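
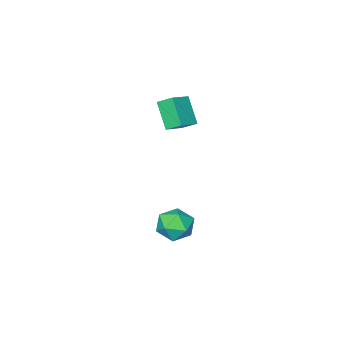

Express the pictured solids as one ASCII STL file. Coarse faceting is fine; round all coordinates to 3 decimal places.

solid 
facet normal -0.911 -0.205 -0.359
outer loop
vertex -3.609 -1.147 3.363
vertex -4.025 -0.331 3.953
vertex -3.307 0.056 1.91
endloop
endfacet
facet normal 0.382 -0.749 -0.541
outer loop
vertex -1.995 0.351 2.427
vertex -3.609 -1.147 3.363
vertex -3.307 0.056 1.91
endloop
endfacet
facet normal -0.911 -0.204 -0.359
outer loop
vertex -3.307 0.056 1.91
vertex -4.025 -0.331 3.953
vertex -3.723 0.873 2.501
endloop
endfacet
facet normal 0.158 0.630 -0.760
outer loop
vertex -3.723 0.873 2.501
vertex -1.995 0.351 2.427
vertex -3.307 0.056 1.91
endloop
endfacet
facet normal -0.158 -0.630 0.760
outer loop
vertex -3.609 -1.147 3.363
vertex -2.713 -0.036 4.47
vertex -4.025 -0.331 3.953
endloop
endfacet
facet normal 0.381 -0.749 -0.542
outer loop
vertex -2.297 -0.853 3.879
vertex -3.609 -1.147 3.363
vertex -1.995 0.351 2.427
endloop
endfacet
facet normal -0.158 -0.630 0.760
outer loop
vertex -2.297 -0.853 3.879
vertex -2.713 -0.036 4.47
vertex -3.609 -1.147 3.363
endloop
endfacet
facet normal -0.382 0.749 0.542
outer loop
vertex -4.025 -0.331 3.953
vertex -2.713 -0.036 4.47
vertex -3.723 0.873 2.501
endloop
endfacet
facet normal 0.158 0.630 -0.760
outer loop
vertex -2.411 1.167 3.017
vertex -1.995 0.351 2.427
vertex -3.723 0.873 2.501
endloop
endfacet
facet normal -0.381 0.750 0.541
outer loop
vertex -3.723 0.873 2.501
vertex -2.713 -0.036 4.47
vertex -2.411 1.167 3.017
endloop
endfacet
facet normal 0.911 0.205 0.359
outer loop
vertex -2.411 1.167 3.017
vertex -2.297 -0.853 3.879
vertex -1.995 0.351 2.427
endloop
endfacet
facet normal 0.911 0.204 0.359
outer loop
vertex -2.713 -0.036 4.47
vertex -2.297 -0.853 3.879
vertex -2.411 1.167 3.017
endloop
endfacet
facet normal -0.524 0.851 -0.032
outer loop
vertex -1.431 3.345 -4.16
vertex -1.773 3.176 -3.056
vertex -0.794 3.771 -3.28
endloop
endfacet
facet normal 0.045 0.886 -0.462
outer loop
vertex -1.431 3.345 -4.16
vertex -0.794 3.771 -3.28
vertex -0.267 3.269 -4.192
endloop
endfacet
facet normal -0.003 0.354 -0.935
outer loop
vertex -1.431 3.345 -4.16
vertex -0.267 3.269 -4.192
vertex -0.92 2.364 -4.533
endloop
endfacet
facet normal -0.602 -0.010 -0.799
outer loop
vertex -1.431 3.345 -4.16
vertex -0.92 2.364 -4.533
vertex -1.851 2.306 -3.831
endloop
endfacet
facet normal -0.924 0.297 -0.241
outer loop
vertex -1.431 3.345 -4.16
vertex -1.851 2.306 -3.831
vertex -1.773 3.176 -3.056
endloop
endfacet
facet normal 0.627 0.776 -0.065
outer loop
vertex -0.267 3.269 -4.192
vertex -0.794 3.771 -3.28
vertex 0.111 3.054 -3.109
endloop
endfacet
facet normal -0.293 0.719 0.630
outer loop
vertex -0.794 3.771 -3.28
vertex -1.773 3.176 -3.056
vertex -0.82 2.996 -2.407
endloop
endfacet
facet normal -0.940 -0.177 0.293
outer loop
vertex -1.773 3.176 -3.056
vertex -1.851 2.306 -3.831
vertex -1.473 2.091 -2.748
endloop
endfacet
facet normal -0.418 -0.673 -0.610
outer loop
vertex -1.851 2.306 -3.831
vertex -0.92 2.364 -4.533
vertex -0.946 1.589 -3.66
endloop
endfacet
facet normal 0.550 -0.084 -0.831
outer loop
vertex -0.92 2.364 -4.533
vertex -0.267 3.269 -4.192
vertex 0.033 2.184 -3.884
endloop
endfacet
facet normal 0.602 0.010 0.799
outer loop
vertex -0.309 2.015 -2.78
vertex 0.111 3.054 -3.109
vertex -0.82 2.996 -2.407
endloop
endfacet
facet normal 0.003 -0.354 0.935
outer loop
vertex -0.309 2.015 -2.78
vertex -0.82 2.996 -2.407
vertex -1.473 2.091 -2.748
endloop
endfacet
facet normal -0.045 -0.886 0.462
outer loop
vertex -0.309 2.015 -2.78
vertex -1.473 2.091 -2.748
vertex -0.946 1.589 -3.66
endloop
endfacet
facet normal 0.524 -0.851 0.032
outer loop
vertex -0.309 2.015 -2.78
vertex -0.946 1.589 -3.66
vertex 0.033 2.184 -3.884
endloop
endfacet
facet normal 0.924 -0.297 0.241
outer loop
vertex -0.309 2.015 -2.78
vertex 0.033 2.184 -3.884
vertex 0.111 3.054 -3.109
endloop
endfacet
facet normal 0.418 0.673 0.610
outer loop
vertex -0.82 2.996 -2.407
vertex 0.111 3.054 -3.109
vertex -0.794 3.771 -3.28
endloop
endfacet
facet normal -0.550 0.084 0.831
outer loop
vertex -1.473 2.091 -2.748
vertex -0.82 2.996 -2.407
vertex -1.773 3.176 -3.056
endloop
endfacet
facet normal -0.627 -0.776 0.065
outer loop
vertex -0.946 1.589 -3.66
vertex -1.473 2.091 -2.748
vertex -1.851 2.306 -3.831
endloop
endfacet
facet normal 0.293 -0.719 -0.630
outer loop
vertex 0.033 2.184 -3.884
vertex -0.946 1.589 -3.66
vertex -0.92 2.364 -4.533
endloop
endfacet
facet normal 0.940 0.177 -0.293
outer loop
vertex 0.111 3.054 -3.109
vertex 0.033 2.184 -3.884
vertex -0.267 3.269 -4.192
endloop
endfacet

endsolid


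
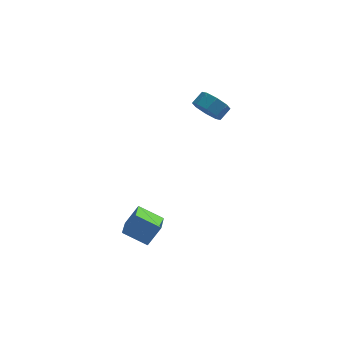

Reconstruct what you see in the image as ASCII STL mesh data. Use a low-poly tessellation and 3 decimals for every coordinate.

solid 
facet normal -0.630 -0.550 -0.548
outer loop
vertex 1.833 0.623 2.836
vertex 1.229 0.451 3.702
vertex 1.252 1.193 2.931
endloop
endfacet
facet normal 0.317 0.461 -0.829
outer loop
vertex 1.833 0.623 2.836
vertex 1.252 1.193 2.931
vertex 2.494 1.201 3.411
endloop
endfacet
facet normal 0.317 0.462 -0.828
outer loop
vertex 2.494 1.201 3.411
vertex 1.252 1.193 2.931
vertex 1.914 1.771 3.507
endloop
endfacet
facet normal 0.631 0.550 0.548
outer loop
vertex 2.494 1.201 3.411
vertex 1.914 1.771 3.507
vertex 1.891 1.029 4.278
endloop
endfacet
facet normal -0.630 -0.550 -0.548
outer loop
vertex 1.252 1.193 2.931
vertex 1.229 0.451 3.702
vertex 0.658 1.328 3.479
endloop
endfacet
facet normal -0.278 0.819 -0.503
outer loop
vertex 1.252 1.193 2.931
vertex 0.658 1.328 3.479
vertex 1.914 1.771 3.507
endloop
endfacet
facet normal -0.277 0.818 -0.503
outer loop
vertex 1.914 1.771 3.507
vertex 0.658 1.328 3.479
vertex 1.32 1.906 4.054
endloop
endfacet
facet normal 0.630 0.550 0.548
outer loop
vertex 1.914 1.771 3.507
vertex 1.32 1.906 4.054
vertex 1.891 1.029 4.278
endloop
endfacet
facet normal -0.630 -0.550 -0.548
outer loop
vertex 0.658 1.328 3.479
vertex 1.229 0.451 3.702
vertex 0.399 0.949 4.157
endloop
endfacet
facet normal -0.709 0.695 0.118
outer loop
vertex 0.658 1.328 3.479
vertex 0.399 0.949 4.157
vertex 1.32 1.906 4.054
endloop
endfacet
facet normal -0.709 0.695 0.116
outer loop
vertex 1.32 1.906 4.054
vertex 0.399 0.949 4.157
vertex 1.06 1.527 4.733
endloop
endfacet
facet normal 0.630 0.550 0.548
outer loop
vertex 1.32 1.906 4.054
vertex 1.06 1.527 4.733
vertex 1.891 1.029 4.278
endloop
endfacet
facet normal -0.630 -0.550 -0.548
outer loop
vertex 0.399 0.949 4.157
vertex 1.229 0.451 3.702
vertex 0.626 0.279 4.569
endloop
endfacet
facet normal -0.726 0.165 0.668
outer loop
vertex 0.399 0.949 4.157
vertex 0.626 0.279 4.569
vertex 1.06 1.527 4.733
endloop
endfacet
facet normal -0.725 0.164 0.669
outer loop
vertex 1.06 1.527 4.733
vertex 0.626 0.279 4.569
vertex 1.287 0.857 5.144
endloop
endfacet
facet normal 0.630 0.550 0.549
outer loop
vertex 1.06 1.527 4.733
vertex 1.287 0.857 5.144
vertex 1.891 1.029 4.278
endloop
endfacet
facet normal -0.631 -0.550 -0.548
outer loop
vertex 0.626 0.279 4.569
vertex 1.229 0.451 3.702
vertex 1.206 -0.291 4.473
endloop
endfacet
facet normal -0.317 -0.462 0.828
outer loop
vertex 0.626 0.279 4.569
vertex 1.206 -0.291 4.473
vertex 1.287 0.857 5.144
endloop
endfacet
facet normal -0.318 -0.462 0.828
outer loop
vertex 1.287 0.857 5.144
vertex 1.206 -0.291 4.473
vertex 1.868 0.287 5.049
endloop
endfacet
facet normal 0.630 0.550 0.548
outer loop
vertex 1.287 0.857 5.144
vertex 1.868 0.287 5.049
vertex 1.891 1.029 4.278
endloop
endfacet
facet normal -0.630 -0.550 -0.548
outer loop
vertex 1.206 -0.291 4.473
vertex 1.229 0.451 3.702
vertex 1.8 -0.426 3.926
endloop
endfacet
facet normal 0.277 -0.819 0.503
outer loop
vertex 1.206 -0.291 4.473
vertex 1.8 -0.426 3.926
vertex 1.868 0.287 5.049
endloop
endfacet
facet normal 0.278 -0.818 0.503
outer loop
vertex 1.868 0.287 5.049
vertex 1.8 -0.426 3.926
vertex 2.462 0.152 4.501
endloop
endfacet
facet normal 0.630 0.550 0.548
outer loop
vertex 1.868 0.287 5.049
vertex 2.462 0.152 4.501
vertex 1.891 1.029 4.278
endloop
endfacet
facet normal -0.630 -0.550 -0.548
outer loop
vertex 1.8 -0.426 3.926
vertex 1.229 0.451 3.702
vertex 2.06 -0.047 3.247
endloop
endfacet
facet normal 0.709 -0.696 -0.117
outer loop
vertex 1.8 -0.426 3.926
vertex 2.06 -0.047 3.247
vertex 2.462 0.152 4.501
endloop
endfacet
facet normal 0.710 -0.695 -0.117
outer loop
vertex 2.462 0.152 4.501
vertex 2.06 -0.047 3.247
vertex 2.721 0.531 3.823
endloop
endfacet
facet normal 0.630 0.550 0.548
outer loop
vertex 2.462 0.152 4.501
vertex 2.721 0.531 3.823
vertex 1.891 1.029 4.278
endloop
endfacet
facet normal -0.630 -0.550 -0.549
outer loop
vertex 2.06 -0.047 3.247
vertex 1.229 0.451 3.702
vertex 1.833 0.623 2.836
endloop
endfacet
facet normal 0.726 -0.164 -0.668
outer loop
vertex 2.06 -0.047 3.247
vertex 1.833 0.623 2.836
vertex 2.721 0.531 3.823
endloop
endfacet
facet normal 0.726 -0.165 -0.668
outer loop
vertex 2.721 0.531 3.823
vertex 1.833 0.623 2.836
vertex 2.494 1.201 3.411
endloop
endfacet
facet normal 0.630 0.550 0.548
outer loop
vertex 2.721 0.531 3.823
vertex 2.494 1.201 3.411
vertex 1.891 1.029 4.278
endloop
endfacet
facet normal -0.527 -0.197 -0.827
outer loop
vertex -2.702 -4.707 -4.557
vertex -4.219 -4.195 -3.713
vertex -2.453 -3.064 -5.107
endloop
endfacet
facet normal 0.838 -0.283 -0.466
outer loop
vertex -1.601 -2.745 -3.767
vertex -2.702 -4.707 -4.557
vertex -2.453 -3.064 -5.107
endloop
endfacet
facet normal -0.526 -0.197 -0.827
outer loop
vertex -2.453 -3.064 -5.107
vertex -4.219 -4.195 -3.713
vertex -3.971 -2.552 -4.263
endloop
endfacet
facet normal 0.142 0.939 -0.314
outer loop
vertex -3.971 -2.552 -4.263
vertex -1.601 -2.745 -3.767
vertex -2.453 -3.064 -5.107
endloop
endfacet
facet normal -0.142 -0.939 0.314
outer loop
vertex -2.702 -4.707 -4.557
vertex -3.367 -3.876 -2.373
vertex -4.219 -4.195 -3.713
endloop
endfacet
facet normal 0.838 -0.283 -0.466
outer loop
vertex -1.849 -4.388 -3.217
vertex -2.702 -4.707 -4.557
vertex -1.601 -2.745 -3.767
endloop
endfacet
facet normal -0.142 -0.939 0.314
outer loop
vertex -1.849 -4.388 -3.217
vertex -3.367 -3.876 -2.373
vertex -2.702 -4.707 -4.557
endloop
endfacet
facet normal -0.839 0.283 0.466
outer loop
vertex -4.219 -4.195 -3.713
vertex -3.367 -3.876 -2.373
vertex -3.971 -2.552 -4.263
endloop
endfacet
facet normal 0.142 0.939 -0.314
outer loop
vertex -3.118 -2.233 -2.923
vertex -1.601 -2.745 -3.767
vertex -3.971 -2.552 -4.263
endloop
endfacet
facet normal -0.838 0.283 0.466
outer loop
vertex -3.971 -2.552 -4.263
vertex -3.367 -3.876 -2.373
vertex -3.118 -2.233 -2.923
endloop
endfacet
facet normal 0.527 0.197 0.827
outer loop
vertex -3.118 -2.233 -2.923
vertex -1.849 -4.388 -3.217
vertex -1.601 -2.745 -3.767
endloop
endfacet
facet normal 0.526 0.197 0.827
outer loop
vertex -3.367 -3.876 -2.373
vertex -1.849 -4.388 -3.217
vertex -3.118 -2.233 -2.923
endloop
endfacet

endsolid


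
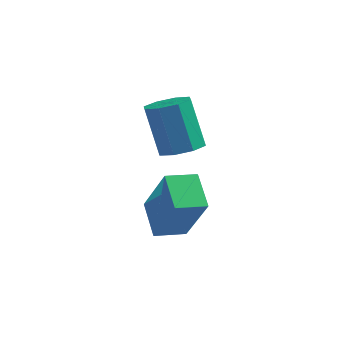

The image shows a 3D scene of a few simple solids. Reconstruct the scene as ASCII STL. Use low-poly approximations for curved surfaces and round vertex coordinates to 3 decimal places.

solid 
facet normal 0.360 -0.276 -0.891
outer loop
vertex -0.636 2.963 -2.359
vertex -1.392 2.879 -2.638
vertex -0.856 3.486 -2.61
endloop
endfacet
facet normal 0.863 0.461 0.205
outer loop
vertex -0.636 2.963 -2.359
vertex -0.856 3.486 -2.61
vertex -1.312 3.485 -0.684
endloop
endfacet
facet normal 0.863 0.462 0.205
outer loop
vertex -1.312 3.485 -0.684
vertex -0.856 3.486 -2.61
vertex -1.532 4.007 -0.935
endloop
endfacet
facet normal -0.359 0.277 0.891
outer loop
vertex -1.312 3.485 -0.684
vertex -1.532 4.007 -0.935
vertex -2.068 3.401 -0.962
endloop
endfacet
facet normal 0.360 -0.277 -0.891
outer loop
vertex -0.856 3.486 -2.61
vertex -1.392 2.879 -2.638
vertex -1.39 3.653 -2.878
endloop
endfacet
facet normal 0.360 0.922 -0.142
outer loop
vertex -0.856 3.486 -2.61
vertex -1.39 3.653 -2.878
vertex -1.532 4.007 -0.935
endloop
endfacet
facet normal 0.360 0.922 -0.142
outer loop
vertex -1.532 4.007 -0.935
vertex -1.39 3.653 -2.878
vertex -2.065 4.174 -1.202
endloop
endfacet
facet normal -0.359 0.278 0.891
outer loop
vertex -1.532 4.007 -0.935
vertex -2.065 4.174 -1.202
vertex -2.068 3.401 -0.962
endloop
endfacet
facet normal 0.358 -0.277 -0.891
outer loop
vertex -1.39 3.653 -2.878
vertex -1.392 2.879 -2.638
vertex -1.925 3.367 -3.004
endloop
endfacet
facet normal -0.355 0.843 -0.405
outer loop
vertex -1.39 3.653 -2.878
vertex -1.925 3.367 -3.004
vertex -2.065 4.174 -1.202
endloop
endfacet
facet normal -0.354 0.843 -0.405
outer loop
vertex -2.065 4.174 -1.202
vertex -1.925 3.367 -3.004
vertex -2.601 3.888 -1.329
endloop
endfacet
facet normal -0.359 0.278 0.891
outer loop
vertex -2.065 4.174 -1.202
vertex -2.601 3.888 -1.329
vertex -2.068 3.401 -0.962
endloop
endfacet
facet normal 0.359 -0.277 -0.891
outer loop
vertex -1.925 3.367 -3.004
vertex -1.392 2.879 -2.638
vertex -2.148 2.795 -2.916
endloop
endfacet
facet normal -0.861 0.269 -0.431
outer loop
vertex -1.925 3.367 -3.004
vertex -2.148 2.795 -2.916
vertex -2.601 3.888 -1.329
endloop
endfacet
facet normal -0.861 0.270 -0.431
outer loop
vertex -2.601 3.888 -1.329
vertex -2.148 2.795 -2.916
vertex -2.824 3.317 -1.241
endloop
endfacet
facet normal -0.360 0.278 0.891
outer loop
vertex -2.601 3.888 -1.329
vertex -2.824 3.317 -1.241
vertex -2.068 3.401 -0.962
endloop
endfacet
facet normal 0.359 -0.277 -0.891
outer loop
vertex -2.148 2.795 -2.916
vertex -1.392 2.879 -2.638
vertex -1.928 2.273 -2.665
endloop
endfacet
facet normal -0.863 -0.462 -0.204
outer loop
vertex -2.148 2.795 -2.916
vertex -1.928 2.273 -2.665
vertex -2.824 3.317 -1.241
endloop
endfacet
facet normal -0.863 -0.461 -0.205
outer loop
vertex -2.824 3.317 -1.241
vertex -1.928 2.273 -2.665
vertex -2.604 2.794 -0.99
endloop
endfacet
facet normal -0.360 0.276 0.891
outer loop
vertex -2.824 3.317 -1.241
vertex -2.604 2.794 -0.99
vertex -2.068 3.401 -0.962
endloop
endfacet
facet normal 0.359 -0.278 -0.891
outer loop
vertex -1.928 2.273 -2.665
vertex -1.392 2.879 -2.638
vertex -1.395 2.106 -2.398
endloop
endfacet
facet normal -0.360 -0.922 0.142
outer loop
vertex -1.928 2.273 -2.665
vertex -1.395 2.106 -2.398
vertex -2.604 2.794 -0.99
endloop
endfacet
facet normal -0.360 -0.922 0.142
outer loop
vertex -2.604 2.794 -0.99
vertex -1.395 2.106 -2.398
vertex -2.07 2.627 -0.722
endloop
endfacet
facet normal -0.360 0.277 0.891
outer loop
vertex -2.604 2.794 -0.99
vertex -2.07 2.627 -0.722
vertex -2.068 3.401 -0.962
endloop
endfacet
facet normal 0.359 -0.278 -0.891
outer loop
vertex -1.395 2.106 -2.398
vertex -1.392 2.879 -2.638
vertex -0.859 2.392 -2.271
endloop
endfacet
facet normal 0.354 -0.843 0.405
outer loop
vertex -1.395 2.106 -2.398
vertex -0.859 2.392 -2.271
vertex -2.07 2.627 -0.722
endloop
endfacet
facet normal 0.355 -0.842 0.405
outer loop
vertex -2.07 2.627 -0.722
vertex -0.859 2.392 -2.271
vertex -1.535 2.913 -0.596
endloop
endfacet
facet normal -0.358 0.277 0.891
outer loop
vertex -2.07 2.627 -0.722
vertex -1.535 2.913 -0.596
vertex -2.068 3.401 -0.962
endloop
endfacet
facet normal 0.360 -0.278 -0.891
outer loop
vertex -0.859 2.392 -2.271
vertex -1.392 2.879 -2.638
vertex -0.636 2.963 -2.359
endloop
endfacet
facet normal 0.861 -0.270 0.431
outer loop
vertex -0.859 2.392 -2.271
vertex -0.636 2.963 -2.359
vertex -1.535 2.913 -0.596
endloop
endfacet
facet normal 0.861 -0.269 0.431
outer loop
vertex -1.535 2.913 -0.596
vertex -0.636 2.963 -2.359
vertex -1.312 3.485 -0.684
endloop
endfacet
facet normal -0.359 0.277 0.891
outer loop
vertex -1.535 2.913 -0.596
vertex -1.312 3.485 -0.684
vertex -2.068 3.401 -0.962
endloop
endfacet
facet normal -0.769 -0.615 0.174
outer loop
vertex -0.294 -0.999 -2.377
vertex -0.958 -0.004 -1.794
vertex -1.165 -0.454 -4.299
endloop
endfacet
facet normal 0.499 -0.748 -0.438
outer loop
vertex -0.342 0.204 -4.486
vertex -0.294 -0.999 -2.377
vertex -1.165 -0.454 -4.299
endloop
endfacet
facet normal -0.769 -0.615 0.174
outer loop
vertex -1.165 -0.454 -4.299
vertex -0.958 -0.004 -1.794
vertex -1.829 0.54 -3.717
endloop
endfacet
facet normal -0.400 0.249 -0.882
outer loop
vertex -1.829 0.54 -3.717
vertex -0.342 0.204 -4.486
vertex -1.165 -0.454 -4.299
endloop
endfacet
facet normal 0.400 -0.250 0.882
outer loop
vertex -0.294 -0.999 -2.377
vertex -0.135 0.654 -1.981
vertex -0.958 -0.004 -1.794
endloop
endfacet
facet normal 0.500 -0.748 -0.438
outer loop
vertex 0.529 -0.34 -2.563
vertex -0.294 -0.999 -2.377
vertex -0.342 0.204 -4.486
endloop
endfacet
facet normal 0.399 -0.250 0.882
outer loop
vertex 0.529 -0.34 -2.563
vertex -0.135 0.654 -1.981
vertex -0.294 -0.999 -2.377
endloop
endfacet
facet normal -0.499 0.748 0.438
outer loop
vertex -0.958 -0.004 -1.794
vertex -0.135 0.654 -1.981
vertex -1.829 0.54 -3.717
endloop
endfacet
facet normal -0.400 0.250 -0.882
outer loop
vertex -1.006 1.199 -3.903
vertex -0.342 0.204 -4.486
vertex -1.829 0.54 -3.717
endloop
endfacet
facet normal -0.499 0.747 0.438
outer loop
vertex -1.829 0.54 -3.717
vertex -0.135 0.654 -1.981
vertex -1.006 1.199 -3.903
endloop
endfacet
facet normal 0.769 0.615 -0.174
outer loop
vertex -1.006 1.199 -3.903
vertex 0.529 -0.34 -2.563
vertex -0.342 0.204 -4.486
endloop
endfacet
facet normal 0.769 0.615 -0.174
outer loop
vertex -0.135 0.654 -1.981
vertex 0.529 -0.34 -2.563
vertex -1.006 1.199 -3.903
endloop
endfacet

endsolid


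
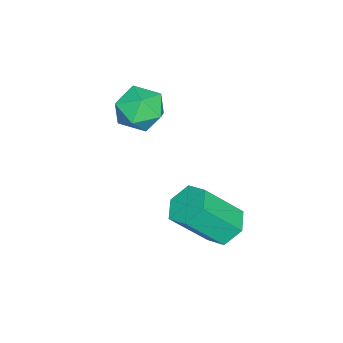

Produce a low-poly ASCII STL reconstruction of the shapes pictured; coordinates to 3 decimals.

solid 
facet normal -0.766 -0.578 0.282
outer loop
vertex -0.708 -0.916 1.278
vertex -0.313 -1.459 1.237
vertex -0.357 -1.118 1.816
endloop
endfacet
facet normal -0.822 0.075 0.564
outer loop
vertex -0.708 -0.916 1.278
vertex -0.357 -1.118 1.816
vertex -0.399 -0.463 1.668
endloop
endfacet
facet normal -0.837 0.546 0.030
outer loop
vertex -0.708 -0.916 1.278
vertex -0.399 -0.463 1.668
vertex -0.381 -0.399 0.999
endloop
endfacet
facet normal -0.790 0.184 -0.584
outer loop
vertex -0.708 -0.916 1.278
vertex -0.381 -0.399 0.999
vertex -0.327 -1.014 0.732
endloop
endfacet
facet normal -0.746 -0.510 -0.429
outer loop
vertex -0.708 -0.916 1.278
vertex -0.327 -1.014 0.732
vertex -0.313 -1.459 1.237
endloop
endfacet
facet normal -0.235 0.200 0.951
outer loop
vertex -0.399 -0.463 1.668
vertex -0.357 -1.118 1.816
vertex 0.187 -0.726 1.868
endloop
endfacet
facet normal -0.142 -0.858 0.494
outer loop
vertex -0.357 -1.118 1.816
vertex -0.313 -1.459 1.237
vertex 0.241 -1.341 1.601
endloop
endfacet
facet normal -0.112 -0.747 -0.655
outer loop
vertex -0.313 -1.459 1.237
vertex -0.327 -1.014 0.732
vertex 0.259 -1.277 0.932
endloop
endfacet
facet normal -0.185 0.378 -0.907
outer loop
vertex -0.327 -1.014 0.732
vertex -0.381 -0.399 0.999
vertex 0.217 -0.622 0.784
endloop
endfacet
facet normal -0.261 0.962 0.085
outer loop
vertex -0.381 -0.399 0.999
vertex -0.399 -0.463 1.668
vertex 0.173 -0.281 1.363
endloop
endfacet
facet normal 0.790 -0.184 0.584
outer loop
vertex 0.568 -0.824 1.322
vertex 0.187 -0.726 1.868
vertex 0.241 -1.341 1.601
endloop
endfacet
facet normal 0.837 -0.546 -0.030
outer loop
vertex 0.568 -0.824 1.322
vertex 0.241 -1.341 1.601
vertex 0.259 -1.277 0.932
endloop
endfacet
facet normal 0.822 -0.075 -0.564
outer loop
vertex 0.568 -0.824 1.322
vertex 0.259 -1.277 0.932
vertex 0.217 -0.622 0.784
endloop
endfacet
facet normal 0.766 0.578 -0.282
outer loop
vertex 0.568 -0.824 1.322
vertex 0.217 -0.622 0.784
vertex 0.173 -0.281 1.363
endloop
endfacet
facet normal 0.746 0.510 0.429
outer loop
vertex 0.568 -0.824 1.322
vertex 0.173 -0.281 1.363
vertex 0.187 -0.726 1.868
endloop
endfacet
facet normal 0.185 -0.378 0.907
outer loop
vertex 0.241 -1.341 1.601
vertex 0.187 -0.726 1.868
vertex -0.357 -1.118 1.816
endloop
endfacet
facet normal 0.261 -0.962 -0.085
outer loop
vertex 0.259 -1.277 0.932
vertex 0.241 -1.341 1.601
vertex -0.313 -1.459 1.237
endloop
endfacet
facet normal 0.235 -0.200 -0.951
outer loop
vertex 0.217 -0.622 0.784
vertex 0.259 -1.277 0.932
vertex -0.327 -1.014 0.732
endloop
endfacet
facet normal 0.142 0.858 -0.494
outer loop
vertex 0.173 -0.281 1.363
vertex 0.217 -0.622 0.784
vertex -0.381 -0.399 0.999
endloop
endfacet
facet normal 0.112 0.747 0.655
outer loop
vertex 0.187 -0.726 1.868
vertex 0.173 -0.281 1.363
vertex -0.399 -0.463 1.668
endloop
endfacet
facet normal -0.360 0.547 -0.756
outer loop
vertex 2.257 1.474 -0.641
vertex 1.991 1.795 -0.282
vertex 2.504 1.921 -0.435
endloop
endfacet
facet normal 0.818 -0.204 -0.538
outer loop
vertex 2.257 1.474 -0.641
vertex 2.504 1.921 -0.435
vertex 2.736 0.745 0.363
endloop
endfacet
facet normal 0.818 -0.203 -0.537
outer loop
vertex 2.736 0.745 0.363
vertex 2.504 1.921 -0.435
vertex 2.982 1.191 0.569
endloop
endfacet
facet normal 0.360 -0.547 0.756
outer loop
vertex 2.736 0.745 0.363
vertex 2.982 1.191 0.569
vertex 2.469 1.065 0.722
endloop
endfacet
facet normal -0.360 0.548 -0.755
outer loop
vertex 2.504 1.921 -0.435
vertex 1.991 1.795 -0.282
vertex 2.238 2.241 -0.076
endloop
endfacet
facet normal 0.798 0.600 0.056
outer loop
vertex 2.504 1.921 -0.435
vertex 2.238 2.241 -0.076
vertex 2.982 1.191 0.569
endloop
endfacet
facet normal 0.798 0.600 0.055
outer loop
vertex 2.982 1.191 0.569
vertex 2.238 2.241 -0.076
vertex 2.716 1.512 0.928
endloop
endfacet
facet normal 0.360 -0.547 0.756
outer loop
vertex 2.982 1.191 0.569
vertex 2.716 1.512 0.928
vertex 2.469 1.065 0.722
endloop
endfacet
facet normal -0.359 0.548 -0.756
outer loop
vertex 2.238 2.241 -0.076
vertex 1.991 1.795 -0.282
vertex 1.724 2.115 0.077
endloop
endfacet
facet normal -0.020 0.804 0.594
outer loop
vertex 2.238 2.241 -0.076
vertex 1.724 2.115 0.077
vertex 2.716 1.512 0.928
endloop
endfacet
facet normal -0.020 0.804 0.594
outer loop
vertex 2.716 1.512 0.928
vertex 1.724 2.115 0.077
vertex 2.203 1.386 1.081
endloop
endfacet
facet normal 0.360 -0.547 0.756
outer loop
vertex 2.716 1.512 0.928
vertex 2.203 1.386 1.081
vertex 2.469 1.065 0.722
endloop
endfacet
facet normal -0.360 0.547 -0.756
outer loop
vertex 1.724 2.115 0.077
vertex 1.991 1.795 -0.282
vertex 1.478 1.669 -0.129
endloop
endfacet
facet normal -0.818 0.203 0.538
outer loop
vertex 1.724 2.115 0.077
vertex 1.478 1.669 -0.129
vertex 2.203 1.386 1.081
endloop
endfacet
facet normal -0.818 0.204 0.538
outer loop
vertex 2.203 1.386 1.081
vertex 1.478 1.669 -0.129
vertex 1.956 0.939 0.875
endloop
endfacet
facet normal 0.360 -0.547 0.756
outer loop
vertex 2.203 1.386 1.081
vertex 1.956 0.939 0.875
vertex 2.469 1.065 0.722
endloop
endfacet
facet normal -0.360 0.547 -0.756
outer loop
vertex 1.478 1.669 -0.129
vertex 1.991 1.795 -0.282
vertex 1.744 1.348 -0.488
endloop
endfacet
facet normal -0.798 -0.599 -0.056
outer loop
vertex 1.478 1.669 -0.129
vertex 1.744 1.348 -0.488
vertex 1.956 0.939 0.875
endloop
endfacet
facet normal -0.798 -0.600 -0.056
outer loop
vertex 1.956 0.939 0.875
vertex 1.744 1.348 -0.488
vertex 2.222 0.619 0.516
endloop
endfacet
facet normal 0.360 -0.548 0.755
outer loop
vertex 1.956 0.939 0.875
vertex 2.222 0.619 0.516
vertex 2.469 1.065 0.722
endloop
endfacet
facet normal -0.360 0.547 -0.756
outer loop
vertex 1.744 1.348 -0.488
vertex 1.991 1.795 -0.282
vertex 2.257 1.474 -0.641
endloop
endfacet
facet normal 0.020 -0.804 -0.594
outer loop
vertex 1.744 1.348 -0.488
vertex 2.257 1.474 -0.641
vertex 2.222 0.619 0.516
endloop
endfacet
facet normal 0.020 -0.804 -0.594
outer loop
vertex 2.222 0.619 0.516
vertex 2.257 1.474 -0.641
vertex 2.736 0.745 0.363
endloop
endfacet
facet normal 0.359 -0.548 0.756
outer loop
vertex 2.222 0.619 0.516
vertex 2.736 0.745 0.363
vertex 2.469 1.065 0.722
endloop
endfacet

endsolid


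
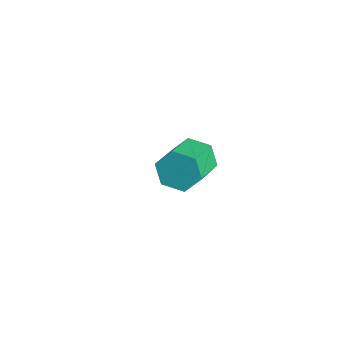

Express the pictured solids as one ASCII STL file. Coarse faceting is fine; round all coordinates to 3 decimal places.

solid 
facet normal -0.728 0.580 -0.365
outer loop
vertex 2.453 -0.218 0.164
vertex 1.917 -0.319 1.072
vertex 2.61 0.474 0.951
endloop
endfacet
facet normal 0.670 0.486 -0.561
outer loop
vertex 2.453 -0.218 0.164
vertex 2.61 0.474 0.951
vertex 3.959 -1.42 0.919
endloop
endfacet
facet normal 0.670 0.487 -0.560
outer loop
vertex 3.959 -1.42 0.919
vertex 2.61 0.474 0.951
vertex 4.116 -0.729 1.707
endloop
endfacet
facet normal 0.728 -0.581 0.365
outer loop
vertex 3.959 -1.42 0.919
vertex 4.116 -0.729 1.707
vertex 3.423 -1.521 1.828
endloop
endfacet
facet normal -0.728 0.581 -0.365
outer loop
vertex 2.61 0.474 0.951
vertex 1.917 -0.319 1.072
vertex 2.074 0.373 1.86
endloop
endfacet
facet normal 0.463 0.808 0.363
outer loop
vertex 2.61 0.474 0.951
vertex 2.074 0.373 1.86
vertex 4.116 -0.729 1.707
endloop
endfacet
facet normal 0.463 0.808 0.363
outer loop
vertex 4.116 -0.729 1.707
vertex 2.074 0.373 1.86
vertex 3.58 -0.83 2.615
endloop
endfacet
facet normal 0.728 -0.581 0.365
outer loop
vertex 4.116 -0.729 1.707
vertex 3.58 -0.83 2.615
vertex 3.423 -1.521 1.828
endloop
endfacet
facet normal -0.728 0.581 -0.365
outer loop
vertex 2.074 0.373 1.86
vertex 1.917 -0.319 1.072
vertex 1.381 -0.42 1.981
endloop
endfacet
facet normal -0.207 0.321 0.924
outer loop
vertex 2.074 0.373 1.86
vertex 1.381 -0.42 1.981
vertex 3.58 -0.83 2.615
endloop
endfacet
facet normal -0.206 0.322 0.924
outer loop
vertex 3.58 -0.83 2.615
vertex 1.381 -0.42 1.981
vertex 2.887 -1.622 2.736
endloop
endfacet
facet normal 0.728 -0.581 0.365
outer loop
vertex 3.58 -0.83 2.615
vertex 2.887 -1.622 2.736
vertex 3.423 -1.521 1.828
endloop
endfacet
facet normal -0.728 0.581 -0.365
outer loop
vertex 1.381 -0.42 1.981
vertex 1.917 -0.319 1.072
vertex 1.224 -1.111 1.193
endloop
endfacet
facet normal -0.670 -0.487 0.561
outer loop
vertex 1.381 -0.42 1.981
vertex 1.224 -1.111 1.193
vertex 2.887 -1.622 2.736
endloop
endfacet
facet normal -0.670 -0.486 0.561
outer loop
vertex 2.887 -1.622 2.736
vertex 1.224 -1.111 1.193
vertex 2.73 -2.314 1.949
endloop
endfacet
facet normal 0.728 -0.580 0.365
outer loop
vertex 2.887 -1.622 2.736
vertex 2.73 -2.314 1.949
vertex 3.423 -1.521 1.828
endloop
endfacet
facet normal -0.728 0.581 -0.365
outer loop
vertex 1.224 -1.111 1.193
vertex 1.917 -0.319 1.072
vertex 1.76 -1.01 0.285
endloop
endfacet
facet normal -0.463 -0.808 -0.363
outer loop
vertex 1.224 -1.111 1.193
vertex 1.76 -1.01 0.285
vertex 2.73 -2.314 1.949
endloop
endfacet
facet normal -0.464 -0.808 -0.363
outer loop
vertex 2.73 -2.314 1.949
vertex 1.76 -1.01 0.285
vertex 3.266 -2.213 1.04
endloop
endfacet
facet normal 0.728 -0.581 0.365
outer loop
vertex 2.73 -2.314 1.949
vertex 3.266 -2.213 1.04
vertex 3.423 -1.521 1.828
endloop
endfacet
facet normal -0.728 0.581 -0.365
outer loop
vertex 1.76 -1.01 0.285
vertex 1.917 -0.319 1.072
vertex 2.453 -0.218 0.164
endloop
endfacet
facet normal 0.206 -0.322 -0.924
outer loop
vertex 1.76 -1.01 0.285
vertex 2.453 -0.218 0.164
vertex 3.266 -2.213 1.04
endloop
endfacet
facet normal 0.207 -0.322 -0.924
outer loop
vertex 3.266 -2.213 1.04
vertex 2.453 -0.218 0.164
vertex 3.959 -1.42 0.919
endloop
endfacet
facet normal 0.728 -0.581 0.365
outer loop
vertex 3.266 -2.213 1.04
vertex 3.959 -1.42 0.919
vertex 3.423 -1.521 1.828
endloop
endfacet
facet normal -0.334 0.711 -0.619
outer loop
vertex -2.096 0.226 -4.175
vertex -2.484 0.502 -3.648
vertex -1.824 0.601 -3.891
endloop
endfacet
facet normal 0.866 -0.397 -0.305
outer loop
vertex -2.096 0.226 -4.175
vertex -1.824 0.601 -3.891
vertex -1.956 -0.622 -2.672
endloop
endfacet
facet normal -0.334 0.711 -0.618
outer loop
vertex -1.824 0.601 -3.891
vertex -2.484 0.502 -3.648
vertex -1.939 0.918 -3.464
endloop
endfacet
facet normal 0.976 0.090 0.196
outer loop
vertex -1.824 0.601 -3.891
vertex -1.939 0.918 -3.464
vertex -1.956 -0.622 -2.672
endloop
endfacet
facet normal -0.334 0.711 -0.619
outer loop
vertex -1.939 0.918 -3.464
vertex -2.484 0.502 -3.648
vertex -2.373 0.991 -3.146
endloop
endfacet
facet normal 0.590 0.364 0.721
outer loop
vertex -1.939 0.918 -3.464
vertex -2.373 0.991 -3.146
vertex -1.956 -0.622 -2.672
endloop
endfacet
facet normal -0.335 0.711 -0.619
outer loop
vertex -2.373 0.991 -3.146
vertex -2.484 0.502 -3.648
vertex -2.872 0.777 -3.122
endloop
endfacet
facet normal -0.067 0.265 0.962
outer loop
vertex -2.373 0.991 -3.146
vertex -2.872 0.777 -3.122
vertex -1.956 -0.622 -2.672
endloop
endfacet
facet normal -0.335 0.711 -0.618
outer loop
vertex -2.872 0.777 -3.122
vertex -2.484 0.502 -3.648
vertex -3.144 0.402 -3.406
endloop
endfacet
facet normal -0.609 -0.148 0.779
outer loop
vertex -2.872 0.777 -3.122
vertex -3.144 0.402 -3.406
vertex -1.956 -0.622 -2.672
endloop
endfacet
facet normal -0.334 0.712 -0.617
outer loop
vertex -3.144 0.402 -3.406
vertex -2.484 0.502 -3.648
vertex -3.029 0.086 -3.833
endloop
endfacet
facet normal -0.720 -0.636 0.277
outer loop
vertex -3.144 0.402 -3.406
vertex -3.029 0.086 -3.833
vertex -1.956 -0.622 -2.672
endloop
endfacet
facet normal -0.333 0.712 -0.618
outer loop
vertex -3.029 0.086 -3.833
vertex -2.484 0.502 -3.648
vertex -2.595 0.013 -4.151
endloop
endfacet
facet normal -0.334 -0.910 -0.246
outer loop
vertex -3.029 0.086 -3.833
vertex -2.595 0.013 -4.151
vertex -1.956 -0.622 -2.672
endloop
endfacet
facet normal -0.334 0.712 -0.618
outer loop
vertex -2.595 0.013 -4.151
vertex -2.484 0.502 -3.648
vertex -2.096 0.226 -4.175
endloop
endfacet
facet normal 0.323 -0.811 -0.488
outer loop
vertex -2.595 0.013 -4.151
vertex -2.096 0.226 -4.175
vertex -1.956 -0.622 -2.672
endloop
endfacet

endsolid


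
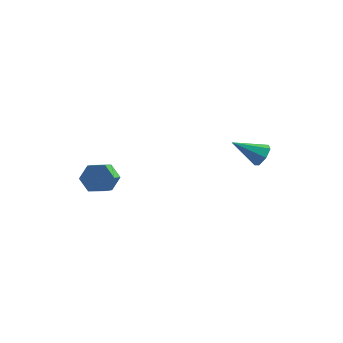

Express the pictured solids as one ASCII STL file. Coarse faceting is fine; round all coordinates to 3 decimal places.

solid 
facet normal 0.787 0.326 -0.524
outer loop
vertex 4.979 3.329 1.268
vertex 4.484 3.376 0.554
vertex 4.63 3.989 1.154
endloop
endfacet
facet normal 0.111 0.226 0.968
outer loop
vertex 4.979 3.329 1.268
vertex 4.63 3.989 1.154
vertex 2.816 2.684 1.666
endloop
endfacet
facet normal 0.786 0.327 -0.525
outer loop
vertex 4.63 3.989 1.154
vertex 4.484 3.376 0.554
vertex 4.17 4.187 0.589
endloop
endfacet
facet normal -0.373 0.738 0.562
outer loop
vertex 4.63 3.989 1.154
vertex 4.17 4.187 0.589
vertex 2.816 2.684 1.666
endloop
endfacet
facet normal 0.786 0.327 -0.524
outer loop
vertex 4.17 4.187 0.589
vertex 4.484 3.376 0.554
vertex 3.947 3.774 -0.003
endloop
endfacet
facet normal -0.781 0.610 -0.131
outer loop
vertex 4.17 4.187 0.589
vertex 3.947 3.774 -0.003
vertex 2.816 2.684 1.666
endloop
endfacet
facet normal 0.786 0.327 -0.525
outer loop
vertex 3.947 3.774 -0.003
vertex 4.484 3.376 0.554
vertex 4.128 3.062 -0.175
endloop
endfacet
facet normal -0.807 -0.063 -0.588
outer loop
vertex 3.947 3.774 -0.003
vertex 4.128 3.062 -0.175
vertex 2.816 2.684 1.666
endloop
endfacet
facet normal 0.786 0.326 -0.525
outer loop
vertex 4.128 3.062 -0.175
vertex 4.484 3.376 0.554
vertex 4.577 2.586 0.202
endloop
endfacet
facet normal -0.430 -0.774 -0.465
outer loop
vertex 4.128 3.062 -0.175
vertex 4.577 2.586 0.202
vertex 2.816 2.684 1.666
endloop
endfacet
facet normal 0.787 0.326 -0.524
outer loop
vertex 4.577 2.586 0.202
vertex 4.484 3.376 0.554
vertex 4.955 2.705 0.844
endloop
endfacet
facet normal 0.065 -0.987 0.145
outer loop
vertex 4.577 2.586 0.202
vertex 4.955 2.705 0.844
vertex 2.816 2.684 1.666
endloop
endfacet
facet normal 0.787 0.326 -0.524
outer loop
vertex 4.955 2.705 0.844
vertex 4.484 3.376 0.554
vertex 4.979 3.329 1.268
endloop
endfacet
facet normal 0.306 -0.543 0.782
outer loop
vertex 4.955 2.705 0.844
vertex 4.979 3.329 1.268
vertex 2.816 2.684 1.666
endloop
endfacet
facet normal -0.089 0.876 -0.474
outer loop
vertex -3.014 -1.342 -1.509
vertex -3.734 -1.03 -0.797
vertex -2.705 -0.835 -0.631
endloop
endfacet
facet normal 0.952 -0.064 -0.298
outer loop
vertex -3.014 -1.342 -1.509
vertex -2.705 -0.835 -0.631
vertex -2.906 -2.402 -0.936
endloop
endfacet
facet normal 0.952 -0.064 -0.298
outer loop
vertex -2.906 -2.402 -0.936
vertex -2.705 -0.835 -0.631
vertex -2.597 -1.895 -0.057
endloop
endfacet
facet normal 0.090 -0.876 0.474
outer loop
vertex -2.906 -2.402 -0.936
vertex -2.597 -1.895 -0.057
vertex -3.626 -2.09 -0.223
endloop
endfacet
facet normal -0.090 0.876 -0.474
outer loop
vertex -2.705 -0.835 -0.631
vertex -3.734 -1.03 -0.797
vertex -3.426 -0.523 0.082
endloop
endfacet
facet normal 0.728 0.382 0.569
outer loop
vertex -2.705 -0.835 -0.631
vertex -3.426 -0.523 0.082
vertex -2.597 -1.895 -0.057
endloop
endfacet
facet normal 0.728 0.382 0.569
outer loop
vertex -2.597 -1.895 -0.057
vertex -3.426 -0.523 0.082
vertex -3.317 -1.583 0.655
endloop
endfacet
facet normal 0.089 -0.876 0.474
outer loop
vertex -2.597 -1.895 -0.057
vertex -3.317 -1.583 0.655
vertex -3.626 -2.09 -0.223
endloop
endfacet
facet normal -0.090 0.876 -0.474
outer loop
vertex -3.426 -0.523 0.082
vertex -3.734 -1.03 -0.797
vertex -4.454 -0.718 -0.084
endloop
endfacet
facet normal -0.224 0.445 0.867
outer loop
vertex -3.426 -0.523 0.082
vertex -4.454 -0.718 -0.084
vertex -3.317 -1.583 0.655
endloop
endfacet
facet normal -0.224 0.446 0.867
outer loop
vertex -3.317 -1.583 0.655
vertex -4.454 -0.718 -0.084
vertex -4.346 -1.778 0.489
endloop
endfacet
facet normal 0.089 -0.876 0.474
outer loop
vertex -3.317 -1.583 0.655
vertex -4.346 -1.778 0.489
vertex -3.626 -2.09 -0.223
endloop
endfacet
facet normal -0.090 0.876 -0.474
outer loop
vertex -4.454 -0.718 -0.084
vertex -3.734 -1.03 -0.797
vertex -4.763 -1.225 -0.963
endloop
endfacet
facet normal -0.952 0.064 0.298
outer loop
vertex -4.454 -0.718 -0.084
vertex -4.763 -1.225 -0.963
vertex -4.346 -1.778 0.489
endloop
endfacet
facet normal -0.952 0.064 0.298
outer loop
vertex -4.346 -1.778 0.489
vertex -4.763 -1.225 -0.963
vertex -4.655 -2.285 -0.389
endloop
endfacet
facet normal 0.089 -0.876 0.474
outer loop
vertex -4.346 -1.778 0.489
vertex -4.655 -2.285 -0.389
vertex -3.626 -2.09 -0.223
endloop
endfacet
facet normal -0.089 0.876 -0.474
outer loop
vertex -4.763 -1.225 -0.963
vertex -3.734 -1.03 -0.797
vertex -4.043 -1.537 -1.675
endloop
endfacet
facet normal -0.728 -0.382 -0.569
outer loop
vertex -4.763 -1.225 -0.963
vertex -4.043 -1.537 -1.675
vertex -4.655 -2.285 -0.389
endloop
endfacet
facet normal -0.728 -0.382 -0.569
outer loop
vertex -4.655 -2.285 -0.389
vertex -4.043 -1.537 -1.675
vertex -3.934 -2.597 -1.102
endloop
endfacet
facet normal 0.090 -0.876 0.474
outer loop
vertex -4.655 -2.285 -0.389
vertex -3.934 -2.597 -1.102
vertex -3.626 -2.09 -0.223
endloop
endfacet
facet normal -0.089 0.876 -0.474
outer loop
vertex -4.043 -1.537 -1.675
vertex -3.734 -1.03 -0.797
vertex -3.014 -1.342 -1.509
endloop
endfacet
facet normal 0.224 -0.445 -0.867
outer loop
vertex -4.043 -1.537 -1.675
vertex -3.014 -1.342 -1.509
vertex -3.934 -2.597 -1.102
endloop
endfacet
facet normal 0.224 -0.446 -0.867
outer loop
vertex -3.934 -2.597 -1.102
vertex -3.014 -1.342 -1.509
vertex -2.906 -2.402 -0.936
endloop
endfacet
facet normal 0.090 -0.876 0.474
outer loop
vertex -3.934 -2.597 -1.102
vertex -2.906 -2.402 -0.936
vertex -3.626 -2.09 -0.223
endloop
endfacet

endsolid


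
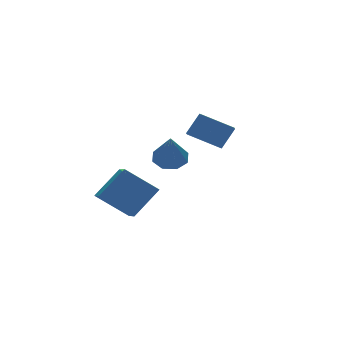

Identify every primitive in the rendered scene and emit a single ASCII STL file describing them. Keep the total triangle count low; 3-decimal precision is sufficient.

solid 
facet normal -0.492 -0.766 0.414
outer loop
vertex 3.908 -1.783 -0.622
vertex 2.849 -0.748 0.035
vertex 3.223 -1.868 -1.592
endloop
endfacet
facet normal 0.654 -0.638 -0.406
outer loop
vertex 3.631 -1.232 -1.935
vertex 3.908 -1.783 -0.622
vertex 3.223 -1.868 -1.592
endloop
endfacet
facet normal -0.491 -0.766 0.414
outer loop
vertex 3.223 -1.868 -1.592
vertex 2.849 -0.748 0.035
vertex 2.164 -0.833 -0.934
endloop
endfacet
facet normal -0.575 -0.070 -0.815
outer loop
vertex 2.164 -0.833 -0.934
vertex 3.631 -1.232 -1.935
vertex 3.223 -1.868 -1.592
endloop
endfacet
facet normal 0.575 0.071 0.815
outer loop
vertex 3.908 -1.783 -0.622
vertex 3.257 -0.112 -0.308
vertex 2.849 -0.748 0.035
endloop
endfacet
facet normal 0.654 -0.639 -0.406
outer loop
vertex 4.316 -1.147 -0.966
vertex 3.908 -1.783 -0.622
vertex 3.631 -1.232 -1.935
endloop
endfacet
facet normal 0.576 0.071 0.815
outer loop
vertex 4.316 -1.147 -0.966
vertex 3.257 -0.112 -0.308
vertex 3.908 -1.783 -0.622
endloop
endfacet
facet normal -0.654 0.638 0.406
outer loop
vertex 2.849 -0.748 0.035
vertex 3.257 -0.112 -0.308
vertex 2.164 -0.833 -0.934
endloop
endfacet
facet normal -0.575 -0.072 -0.815
outer loop
vertex 2.572 -0.197 -1.278
vertex 3.631 -1.232 -1.935
vertex 2.164 -0.833 -0.934
endloop
endfacet
facet normal -0.654 0.639 0.406
outer loop
vertex 2.164 -0.833 -0.934
vertex 3.257 -0.112 -0.308
vertex 2.572 -0.197 -1.278
endloop
endfacet
facet normal 0.491 0.766 -0.415
outer loop
vertex 2.572 -0.197 -1.278
vertex 4.316 -1.147 -0.966
vertex 3.631 -1.232 -1.935
endloop
endfacet
facet normal 0.491 0.766 -0.414
outer loop
vertex 3.257 -0.112 -0.308
vertex 4.316 -1.147 -0.966
vertex 2.572 -0.197 -1.278
endloop
endfacet
facet normal 0.274 0.509 -0.816
outer loop
vertex 0.726 -3.566 -0.842
vertex 0.007 -3.41 -0.986
vertex 0.554 -3.077 -0.595
endloop
endfacet
facet normal 0.747 -0.072 0.662
outer loop
vertex 0.726 -3.566 -0.842
vertex 0.554 -3.077 -0.595
vertex -0.467 -4.29 0.426
endloop
endfacet
facet normal 0.275 0.508 -0.817
outer loop
vertex 0.554 -3.077 -0.595
vertex 0.007 -3.41 -0.986
vertex 0.061 -2.783 -0.578
endloop
endfacet
facet normal 0.300 0.454 0.839
outer loop
vertex 0.554 -3.077 -0.595
vertex 0.061 -2.783 -0.578
vertex -0.467 -4.29 0.426
endloop
endfacet
facet normal 0.274 0.508 -0.817
outer loop
vertex 0.061 -2.783 -0.578
vertex 0.007 -3.41 -0.986
vertex -0.464 -2.857 -0.8
endloop
endfacet
facet normal -0.382 0.601 0.702
outer loop
vertex 0.061 -2.783 -0.578
vertex -0.464 -2.857 -0.8
vertex -0.467 -4.29 0.426
endloop
endfacet
facet normal 0.274 0.508 -0.816
outer loop
vertex -0.464 -2.857 -0.8
vertex 0.007 -3.41 -0.986
vertex -0.712 -3.255 -1.131
endloop
endfacet
facet normal -0.899 0.285 0.331
outer loop
vertex -0.464 -2.857 -0.8
vertex -0.712 -3.255 -1.131
vertex -0.467 -4.29 0.426
endloop
endfacet
facet normal 0.274 0.508 -0.817
outer loop
vertex -0.712 -3.255 -1.131
vertex 0.007 -3.41 -0.986
vertex -0.539 -3.744 -1.377
endloop
endfacet
facet normal -0.950 -0.308 -0.055
outer loop
vertex -0.712 -3.255 -1.131
vertex -0.539 -3.744 -1.377
vertex -0.467 -4.29 0.426
endloop
endfacet
facet normal 0.274 0.508 -0.817
outer loop
vertex -0.539 -3.744 -1.377
vertex 0.007 -3.41 -0.986
vertex -0.046 -4.037 -1.394
endloop
endfacet
facet normal -0.503 -0.833 -0.232
outer loop
vertex -0.539 -3.744 -1.377
vertex -0.046 -4.037 -1.394
vertex -0.467 -4.29 0.426
endloop
endfacet
facet normal 0.274 0.508 -0.817
outer loop
vertex -0.046 -4.037 -1.394
vertex 0.007 -3.41 -0.986
vertex 0.478 -3.964 -1.173
endloop
endfacet
facet normal 0.177 -0.980 -0.095
outer loop
vertex -0.046 -4.037 -1.394
vertex 0.478 -3.964 -1.173
vertex -0.467 -4.29 0.426
endloop
endfacet
facet normal 0.274 0.508 -0.816
outer loop
vertex 0.478 -3.964 -1.173
vertex 0.007 -3.41 -0.986
vertex 0.726 -3.566 -0.842
endloop
endfacet
facet normal 0.696 -0.663 0.276
outer loop
vertex 0.478 -3.964 -1.173
vertex 0.726 -3.566 -0.842
vertex -0.467 -4.29 0.426
endloop
endfacet
facet normal -0.713 -0.081 -0.696
outer loop
vertex -1.31 -2.829 -4.195
vertex -2.448 -2.021 -3.123
vertex -0.964 -1.697 -4.681
endloop
endfacet
facet normal 0.647 -0.459 -0.609
outer loop
vertex 0.248 -1.559 -3.497
vertex -1.31 -2.829 -4.195
vertex -0.964 -1.697 -4.681
endloop
endfacet
facet normal -0.713 -0.081 -0.696
outer loop
vertex -0.964 -1.697 -4.681
vertex -2.448 -2.021 -3.123
vertex -2.102 -0.888 -3.609
endloop
endfacet
facet normal 0.271 0.884 -0.380
outer loop
vertex -2.102 -0.888 -3.609
vertex 0.248 -1.559 -3.497
vertex -0.964 -1.697 -4.681
endloop
endfacet
facet normal -0.270 -0.885 0.380
outer loop
vertex -1.31 -2.829 -4.195
vertex -1.236 -1.883 -1.939
vertex -2.448 -2.021 -3.123
endloop
endfacet
facet normal 0.647 -0.459 -0.609
outer loop
vertex -0.098 -2.692 -3.011
vertex -1.31 -2.829 -4.195
vertex 0.248 -1.559 -3.497
endloop
endfacet
facet normal -0.271 -0.884 0.380
outer loop
vertex -0.098 -2.692 -3.011
vertex -1.236 -1.883 -1.939
vertex -1.31 -2.829 -4.195
endloop
endfacet
facet normal -0.647 0.459 0.609
outer loop
vertex -2.448 -2.021 -3.123
vertex -1.236 -1.883 -1.939
vertex -2.102 -0.888 -3.609
endloop
endfacet
facet normal 0.271 0.885 -0.379
outer loop
vertex -0.89 -0.751 -2.425
vertex 0.248 -1.559 -3.497
vertex -2.102 -0.888 -3.609
endloop
endfacet
facet normal -0.647 0.459 0.609
outer loop
vertex -2.102 -0.888 -3.609
vertex -1.236 -1.883 -1.939
vertex -0.89 -0.751 -2.425
endloop
endfacet
facet normal 0.713 0.081 0.696
outer loop
vertex -0.89 -0.751 -2.425
vertex -0.098 -2.692 -3.011
vertex 0.248 -1.559 -3.497
endloop
endfacet
facet normal 0.713 0.081 0.696
outer loop
vertex -1.236 -1.883 -1.939
vertex -0.098 -2.692 -3.011
vertex -0.89 -0.751 -2.425
endloop
endfacet

endsolid


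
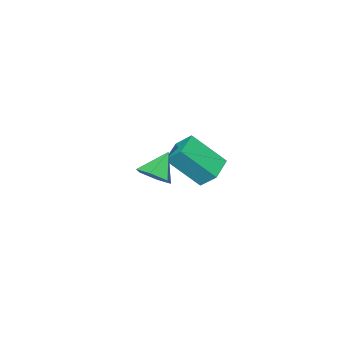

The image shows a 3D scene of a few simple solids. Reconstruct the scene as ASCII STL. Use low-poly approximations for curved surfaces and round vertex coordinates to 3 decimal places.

solid 
facet normal -0.412 0.592 -0.693
outer loop
vertex -2.289 0.125 0.297
vertex -1.014 0.629 -0.03
vertex -2.164 -0.699 -0.481
endloop
endfacet
facet normal -0.905 -0.357 0.233
outer loop
vertex -1.266 -1.989 1.03
vertex -2.289 0.125 0.297
vertex -2.164 -0.699 -0.481
endloop
endfacet
facet normal -0.411 0.592 -0.693
outer loop
vertex -2.164 -0.699 -0.481
vertex -1.014 0.629 -0.03
vertex -0.888 -0.195 -0.808
endloop
endfacet
facet normal 0.110 -0.723 -0.682
outer loop
vertex -0.888 -0.195 -0.808
vertex -1.266 -1.989 1.03
vertex -2.164 -0.699 -0.481
endloop
endfacet
facet normal -0.111 0.722 0.683
outer loop
vertex -2.289 0.125 0.297
vertex -0.116 -0.661 1.481
vertex -1.014 0.629 -0.03
endloop
endfacet
facet normal -0.905 -0.357 0.232
outer loop
vertex -1.392 -1.165 1.808
vertex -2.289 0.125 0.297
vertex -1.266 -1.989 1.03
endloop
endfacet
facet normal -0.110 0.723 0.682
outer loop
vertex -1.392 -1.165 1.808
vertex -0.116 -0.661 1.481
vertex -2.289 0.125 0.297
endloop
endfacet
facet normal 0.905 0.358 -0.232
outer loop
vertex -1.014 0.629 -0.03
vertex -0.116 -0.661 1.481
vertex -0.888 -0.195 -0.808
endloop
endfacet
facet normal 0.111 -0.723 -0.682
outer loop
vertex 0.009 -1.485 0.703
vertex -1.266 -1.989 1.03
vertex -0.888 -0.195 -0.808
endloop
endfacet
facet normal 0.905 0.357 -0.233
outer loop
vertex -0.888 -0.195 -0.808
vertex -0.116 -0.661 1.481
vertex 0.009 -1.485 0.703
endloop
endfacet
facet normal 0.412 -0.592 0.693
outer loop
vertex 0.009 -1.485 0.703
vertex -1.392 -1.165 1.808
vertex -1.266 -1.989 1.03
endloop
endfacet
facet normal 0.411 -0.592 0.693
outer loop
vertex -0.116 -0.661 1.481
vertex -1.392 -1.165 1.808
vertex 0.009 -1.485 0.703
endloop
endfacet
facet normal 0.688 0.037 -0.724
outer loop
vertex 4.805 1.311 3.199
vertex 4.315 1.816 2.759
vertex 4.863 2.133 3.296
endloop
endfacet
facet normal 0.331 -0.134 0.934
outer loop
vertex 4.805 1.311 3.199
vertex 4.863 2.133 3.296
vertex 3.345 1.764 3.781
endloop
endfacet
facet normal 0.688 0.038 -0.725
outer loop
vertex 4.863 2.133 3.296
vertex 4.315 1.816 2.759
vertex 4.373 2.638 2.857
endloop
endfacet
facet normal 0.063 0.689 0.722
outer loop
vertex 4.863 2.133 3.296
vertex 4.373 2.638 2.857
vertex 3.345 1.764 3.781
endloop
endfacet
facet normal 0.688 0.038 -0.725
outer loop
vertex 4.373 2.638 2.857
vertex 4.315 1.816 2.759
vertex 3.825 2.322 2.32
endloop
endfacet
facet normal -0.580 0.806 0.117
outer loop
vertex 4.373 2.638 2.857
vertex 3.825 2.322 2.32
vertex 3.345 1.764 3.781
endloop
endfacet
facet normal 0.688 0.038 -0.725
outer loop
vertex 3.825 2.322 2.32
vertex 4.315 1.816 2.759
vertex 3.767 1.5 2.222
endloop
endfacet
facet normal -0.956 0.100 -0.276
outer loop
vertex 3.825 2.322 2.32
vertex 3.767 1.5 2.222
vertex 3.345 1.764 3.781
endloop
endfacet
facet normal 0.688 0.037 -0.724
outer loop
vertex 3.767 1.5 2.222
vertex 4.315 1.816 2.759
vertex 4.257 0.994 2.662
endloop
endfacet
facet normal -0.688 -0.722 -0.064
outer loop
vertex 3.767 1.5 2.222
vertex 4.257 0.994 2.662
vertex 3.345 1.764 3.781
endloop
endfacet
facet normal 0.688 0.037 -0.724
outer loop
vertex 4.257 0.994 2.662
vertex 4.315 1.816 2.759
vertex 4.805 1.311 3.199
endloop
endfacet
facet normal -0.045 -0.840 0.541
outer loop
vertex 4.257 0.994 2.662
vertex 4.805 1.311 3.199
vertex 3.345 1.764 3.781
endloop
endfacet

endsolid


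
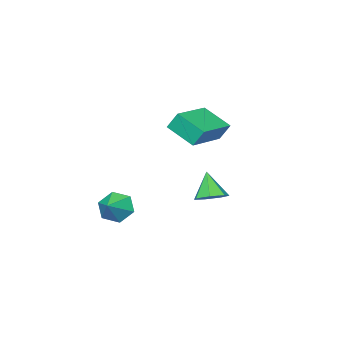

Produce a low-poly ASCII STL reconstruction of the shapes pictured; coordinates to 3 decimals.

solid 
facet normal -0.968 -0.210 -0.137
outer loop
vertex -2.452 0.05 2.053
vertex -2.637 1.386 1.309
vertex -2.245 -0.374 1.24
endloop
endfacet
facet normal 0.120 -0.867 0.483
outer loop
vertex -0.183 0.074 1.531
vertex -2.452 0.05 2.053
vertex -2.245 -0.374 1.24
endloop
endfacet
facet normal -0.968 -0.210 -0.137
outer loop
vertex -2.245 -0.374 1.24
vertex -2.637 1.386 1.309
vertex -2.43 0.962 0.496
endloop
endfacet
facet normal 0.220 -0.451 -0.865
outer loop
vertex -2.43 0.962 0.496
vertex -0.183 0.074 1.531
vertex -2.245 -0.374 1.24
endloop
endfacet
facet normal -0.220 0.451 0.865
outer loop
vertex -2.452 0.05 2.053
vertex -0.575 1.834 1.6
vertex -2.637 1.386 1.309
endloop
endfacet
facet normal 0.120 -0.867 0.483
outer loop
vertex -0.39 0.498 2.344
vertex -2.452 0.05 2.053
vertex -0.183 0.074 1.531
endloop
endfacet
facet normal -0.220 0.451 0.865
outer loop
vertex -0.39 0.498 2.344
vertex -0.575 1.834 1.6
vertex -2.452 0.05 2.053
endloop
endfacet
facet normal -0.120 0.867 -0.483
outer loop
vertex -2.637 1.386 1.309
vertex -0.575 1.834 1.6
vertex -2.43 0.962 0.496
endloop
endfacet
facet normal 0.220 -0.451 -0.865
outer loop
vertex -0.368 1.41 0.787
vertex -0.183 0.074 1.531
vertex -2.43 0.962 0.496
endloop
endfacet
facet normal -0.120 0.867 -0.483
outer loop
vertex -2.43 0.962 0.496
vertex -0.575 1.834 1.6
vertex -0.368 1.41 0.787
endloop
endfacet
facet normal 0.968 0.210 0.137
outer loop
vertex -0.368 1.41 0.787
vertex -0.39 0.498 2.344
vertex -0.183 0.074 1.531
endloop
endfacet
facet normal 0.968 0.210 0.137
outer loop
vertex -0.575 1.834 1.6
vertex -0.39 0.498 2.344
vertex -0.368 1.41 0.787
endloop
endfacet
facet normal -0.812 -0.374 -0.448
outer loop
vertex 2.495 -1.069 -3.29
vertex 2.008 -0.714 -2.705
vertex 2.199 -0.291 -3.404
endloop
endfacet
facet normal 0.838 0.248 -0.486
outer loop
vertex 2.495 -1.069 -3.29
vertex 2.199 -0.291 -3.404
vertex 2.892 -0.306 -2.215
endloop
endfacet
facet normal -0.812 -0.374 -0.448
outer loop
vertex 2.199 -0.291 -3.404
vertex 2.008 -0.714 -2.705
vertex 1.712 0.064 -2.819
endloop
endfacet
facet normal 0.391 0.894 -0.217
outer loop
vertex 2.199 -0.291 -3.404
vertex 1.712 0.064 -2.819
vertex 2.892 -0.306 -2.215
endloop
endfacet
facet normal -0.812 -0.374 -0.448
outer loop
vertex 1.712 0.064 -2.819
vertex 2.008 -0.714 -2.705
vertex 1.521 -0.36 -2.119
endloop
endfacet
facet normal 0.003 0.855 0.519
outer loop
vertex 1.712 0.064 -2.819
vertex 1.521 -0.36 -2.119
vertex 2.892 -0.306 -2.215
endloop
endfacet
facet normal -0.812 -0.374 -0.449
outer loop
vertex 1.521 -0.36 -2.119
vertex 2.008 -0.714 -2.705
vertex 1.816 -1.137 -2.005
endloop
endfacet
facet normal 0.062 0.168 0.984
outer loop
vertex 1.521 -0.36 -2.119
vertex 1.816 -1.137 -2.005
vertex 2.892 -0.306 -2.215
endloop
endfacet
facet normal -0.812 -0.374 -0.449
outer loop
vertex 1.816 -1.137 -2.005
vertex 2.008 -0.714 -2.705
vertex 2.303 -1.492 -2.59
endloop
endfacet
facet normal 0.509 -0.479 0.715
outer loop
vertex 1.816 -1.137 -2.005
vertex 2.303 -1.492 -2.59
vertex 2.892 -0.306 -2.215
endloop
endfacet
facet normal -0.812 -0.374 -0.449
outer loop
vertex 2.303 -1.492 -2.59
vertex 2.008 -0.714 -2.705
vertex 2.495 -1.069 -3.29
endloop
endfacet
facet normal 0.898 -0.440 -0.019
outer loop
vertex 2.303 -1.492 -2.59
vertex 2.495 -1.069 -3.29
vertex 2.892 -0.306 -2.215
endloop
endfacet
facet normal 0.234 0.431 -0.871
outer loop
vertex -2.848 0.005 -3.343
vertex -3.408 -0.433 -3.71
vertex -3.481 0.288 -3.373
endloop
endfacet
facet normal 0.199 0.533 0.823
outer loop
vertex -2.848 0.005 -3.343
vertex -3.481 0.288 -3.373
vertex -3.752 -1.067 -2.43
endloop
endfacet
facet normal 0.235 0.431 -0.871
outer loop
vertex -3.481 0.288 -3.373
vertex -3.408 -0.433 -3.71
vertex -4.058 0.029 -3.657
endloop
endfacet
facet normal -0.554 0.547 0.627
outer loop
vertex -3.481 0.288 -3.373
vertex -4.058 0.029 -3.657
vertex -3.752 -1.067 -2.43
endloop
endfacet
facet normal 0.235 0.430 -0.872
outer loop
vertex -4.058 0.029 -3.657
vertex -3.408 -0.433 -3.71
vertex -4.146 -0.579 -3.981
endloop
endfacet
facet normal -0.969 0.008 0.248
outer loop
vertex -4.058 0.029 -3.657
vertex -4.146 -0.579 -3.981
vertex -3.752 -1.067 -2.43
endloop
endfacet
facet normal 0.235 0.431 -0.871
outer loop
vertex -4.146 -0.579 -3.981
vertex -3.408 -0.433 -3.71
vertex -3.678 -1.077 -4.101
endloop
endfacet
facet normal -0.732 -0.681 -0.028
outer loop
vertex -4.146 -0.579 -3.981
vertex -3.678 -1.077 -4.101
vertex -3.752 -1.067 -2.43
endloop
endfacet
facet normal 0.234 0.431 -0.871
outer loop
vertex -3.678 -1.077 -4.101
vertex -3.408 -0.433 -3.71
vertex -3.006 -1.09 -3.927
endloop
endfacet
facet normal -0.021 -1.000 0.005
outer loop
vertex -3.678 -1.077 -4.101
vertex -3.006 -1.09 -3.927
vertex -3.752 -1.067 -2.43
endloop
endfacet
facet normal 0.234 0.431 -0.872
outer loop
vertex -3.006 -1.09 -3.927
vertex -3.408 -0.433 -3.71
vertex -2.636 -0.609 -3.59
endloop
endfacet
facet normal 0.627 -0.709 0.323
outer loop
vertex -3.006 -1.09 -3.927
vertex -2.636 -0.609 -3.59
vertex -3.752 -1.067 -2.43
endloop
endfacet
facet normal 0.234 0.431 -0.871
outer loop
vertex -2.636 -0.609 -3.59
vertex -3.408 -0.433 -3.71
vertex -2.848 0.005 -3.343
endloop
endfacet
facet normal 0.726 -0.026 0.688
outer loop
vertex -2.636 -0.609 -3.59
vertex -2.848 0.005 -3.343
vertex -3.752 -1.067 -2.43
endloop
endfacet

endsolid


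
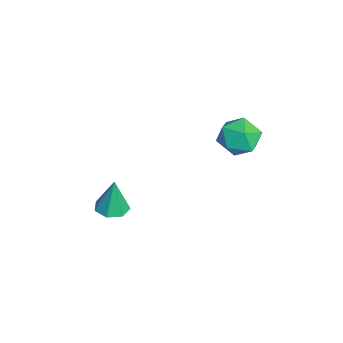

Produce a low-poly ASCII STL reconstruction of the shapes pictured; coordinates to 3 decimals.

solid 
facet normal -0.425 0.745 0.514
outer loop
vertex 0.792 4.326 3.197
vertex 1.276 3.924 4.18
vertex 1.847 4.702 3.524
endloop
endfacet
facet normal -0.288 0.945 -0.157
outer loop
vertex 0.792 4.326 3.197
vertex 1.847 4.702 3.524
vertex 1.638 4.452 2.403
endloop
endfacet
facet normal -0.632 0.497 -0.595
outer loop
vertex 0.792 4.326 3.197
vertex 1.638 4.452 2.403
vertex 0.938 3.519 2.367
endloop
endfacet
facet normal -0.981 0.022 -0.194
outer loop
vertex 0.792 4.326 3.197
vertex 0.938 3.519 2.367
vertex 0.714 3.192 3.465
endloop
endfacet
facet normal -0.853 0.175 0.492
outer loop
vertex 0.792 4.326 3.197
vertex 0.714 3.192 3.465
vertex 1.276 3.924 4.18
endloop
endfacet
facet normal 0.412 0.870 -0.271
outer loop
vertex 1.638 4.452 2.403
vertex 1.847 4.702 3.524
vertex 2.646 4.128 2.895
endloop
endfacet
facet normal 0.192 0.547 0.815
outer loop
vertex 1.847 4.702 3.524
vertex 1.276 3.924 4.18
vertex 2.422 3.801 3.993
endloop
endfacet
facet normal -0.501 -0.376 0.779
outer loop
vertex 1.276 3.924 4.18
vertex 0.714 3.192 3.465
vertex 1.722 2.868 3.957
endloop
endfacet
facet normal -0.708 -0.624 -0.330
outer loop
vertex 0.714 3.192 3.465
vertex 0.938 3.519 2.367
vertex 1.513 2.618 2.836
endloop
endfacet
facet normal -0.144 0.146 -0.979
outer loop
vertex 0.938 3.519 2.367
vertex 1.638 4.452 2.403
vertex 2.084 3.396 2.18
endloop
endfacet
facet normal 0.981 -0.022 0.194
outer loop
vertex 2.568 2.994 3.163
vertex 2.646 4.128 2.895
vertex 2.422 3.801 3.993
endloop
endfacet
facet normal 0.632 -0.497 0.595
outer loop
vertex 2.568 2.994 3.163
vertex 2.422 3.801 3.993
vertex 1.722 2.868 3.957
endloop
endfacet
facet normal 0.288 -0.945 0.157
outer loop
vertex 2.568 2.994 3.163
vertex 1.722 2.868 3.957
vertex 1.513 2.618 2.836
endloop
endfacet
facet normal 0.425 -0.745 -0.514
outer loop
vertex 2.568 2.994 3.163
vertex 1.513 2.618 2.836
vertex 2.084 3.396 2.18
endloop
endfacet
facet normal 0.853 -0.175 -0.492
outer loop
vertex 2.568 2.994 3.163
vertex 2.084 3.396 2.18
vertex 2.646 4.128 2.895
endloop
endfacet
facet normal 0.708 0.624 0.330
outer loop
vertex 2.422 3.801 3.993
vertex 2.646 4.128 2.895
vertex 1.847 4.702 3.524
endloop
endfacet
facet normal 0.144 -0.146 0.979
outer loop
vertex 1.722 2.868 3.957
vertex 2.422 3.801 3.993
vertex 1.276 3.924 4.18
endloop
endfacet
facet normal -0.412 -0.870 0.271
outer loop
vertex 1.513 2.618 2.836
vertex 1.722 2.868 3.957
vertex 0.714 3.192 3.465
endloop
endfacet
facet normal -0.192 -0.547 -0.815
outer loop
vertex 2.084 3.396 2.18
vertex 1.513 2.618 2.836
vertex 0.938 3.519 2.367
endloop
endfacet
facet normal 0.501 0.376 -0.779
outer loop
vertex 2.646 4.128 2.895
vertex 2.084 3.396 2.18
vertex 1.638 4.452 2.403
endloop
endfacet
facet normal -0.026 -0.071 -0.997
outer loop
vertex 0.166 -2.418 -3.616
vertex -0.666 -2.1 -3.617
vertex 0.1 -1.65 -3.669
endloop
endfacet
facet normal 0.934 0.104 0.342
outer loop
vertex 0.166 -2.418 -3.616
vertex 0.1 -1.65 -3.669
vertex -0.614 -1.96 -1.623
endloop
endfacet
facet normal -0.027 -0.070 -0.997
outer loop
vertex 0.1 -1.65 -3.669
vertex -0.666 -2.1 -3.617
vertex -0.542 -1.221 -3.682
endloop
endfacet
facet normal 0.525 0.795 0.304
outer loop
vertex 0.1 -1.65 -3.669
vertex -0.542 -1.221 -3.682
vertex -0.614 -1.96 -1.623
endloop
endfacet
facet normal -0.025 -0.070 -0.997
outer loop
vertex -0.542 -1.221 -3.682
vertex -0.666 -2.1 -3.617
vertex -1.277 -1.454 -3.647
endloop
endfacet
facet normal -0.273 0.908 0.317
outer loop
vertex -0.542 -1.221 -3.682
vertex -1.277 -1.454 -3.647
vertex -0.614 -1.96 -1.623
endloop
endfacet
facet normal -0.026 -0.071 -0.997
outer loop
vertex -1.277 -1.454 -3.647
vertex -0.666 -2.1 -3.617
vertex -1.552 -2.174 -3.589
endloop
endfacet
facet normal -0.857 0.357 0.370
outer loop
vertex -1.277 -1.454 -3.647
vertex -1.552 -2.174 -3.589
vertex -0.614 -1.96 -1.623
endloop
endfacet
facet normal -0.026 -0.071 -0.997
outer loop
vertex -1.552 -2.174 -3.589
vertex -0.666 -2.1 -3.617
vertex -1.16 -2.838 -3.552
endloop
endfacet
facet normal -0.790 -0.443 0.425
outer loop
vertex -1.552 -2.174 -3.589
vertex -1.16 -2.838 -3.552
vertex -0.614 -1.96 -1.623
endloop
endfacet
facet normal -0.026 -0.071 -0.997
outer loop
vertex -1.16 -2.838 -3.552
vertex -0.666 -2.1 -3.617
vertex -0.395 -2.947 -3.564
endloop
endfacet
facet normal -0.120 -0.890 0.439
outer loop
vertex -1.16 -2.838 -3.552
vertex -0.395 -2.947 -3.564
vertex -0.614 -1.96 -1.623
endloop
endfacet
facet normal -0.026 -0.071 -0.997
outer loop
vertex -0.395 -2.947 -3.564
vertex -0.666 -2.1 -3.617
vertex 0.166 -2.418 -3.616
endloop
endfacet
facet normal 0.648 -0.647 0.402
outer loop
vertex -0.395 -2.947 -3.564
vertex 0.166 -2.418 -3.616
vertex -0.614 -1.96 -1.623
endloop
endfacet

endsolid


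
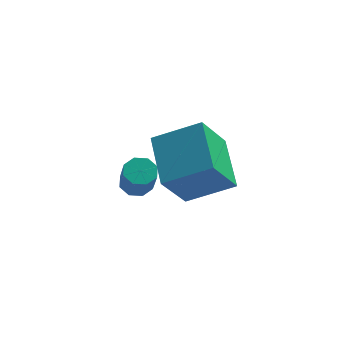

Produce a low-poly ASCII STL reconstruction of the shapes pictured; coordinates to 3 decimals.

solid 
facet normal -0.896 0.001 -0.444
outer loop
vertex 1.046 -1.664 -0.069
vertex 0.645 0.174 0.746
vertex 1.795 -0.831 -1.579
endloop
endfacet
facet normal 0.195 -0.896 -0.398
outer loop
vertex 3.435 -0.834 -0.766
vertex 1.046 -1.664 -0.069
vertex 1.795 -0.831 -1.579
endloop
endfacet
facet normal -0.896 0.002 -0.444
outer loop
vertex 1.795 -0.831 -1.579
vertex 0.645 0.174 0.746
vertex 1.395 1.007 -0.763
endloop
endfacet
facet normal 0.399 0.443 -0.803
outer loop
vertex 1.395 1.007 -0.763
vertex 3.435 -0.834 -0.766
vertex 1.795 -0.831 -1.579
endloop
endfacet
facet normal -0.399 -0.443 0.803
outer loop
vertex 1.046 -1.664 -0.069
vertex 2.285 0.171 1.559
vertex 0.645 0.174 0.746
endloop
endfacet
facet normal 0.195 -0.896 -0.398
outer loop
vertex 2.685 -1.667 0.743
vertex 1.046 -1.664 -0.069
vertex 3.435 -0.834 -0.766
endloop
endfacet
facet normal -0.399 -0.443 0.803
outer loop
vertex 2.685 -1.667 0.743
vertex 2.285 0.171 1.559
vertex 1.046 -1.664 -0.069
endloop
endfacet
facet normal -0.196 0.896 0.398
outer loop
vertex 0.645 0.174 0.746
vertex 2.285 0.171 1.559
vertex 1.395 1.007 -0.763
endloop
endfacet
facet normal 0.399 0.443 -0.803
outer loop
vertex 3.034 1.004 0.049
vertex 3.435 -0.834 -0.766
vertex 1.395 1.007 -0.763
endloop
endfacet
facet normal -0.195 0.896 0.398
outer loop
vertex 1.395 1.007 -0.763
vertex 2.285 0.171 1.559
vertex 3.034 1.004 0.049
endloop
endfacet
facet normal 0.896 -0.002 0.444
outer loop
vertex 3.034 1.004 0.049
vertex 2.685 -1.667 0.743
vertex 3.435 -0.834 -0.766
endloop
endfacet
facet normal 0.896 -0.002 0.444
outer loop
vertex 2.285 0.171 1.559
vertex 2.685 -1.667 0.743
vertex 3.034 1.004 0.049
endloop
endfacet
facet normal -0.133 0.507 -0.852
outer loop
vertex 0.567 2.742 -3.815
vertex -0.001 2.905 -3.629
vertex 0.566 3.15 -3.572
endloop
endfacet
facet normal 0.991 0.071 -0.115
outer loop
vertex 0.567 2.742 -3.815
vertex 0.566 3.15 -3.572
vertex 0.75 2.052 -2.658
endloop
endfacet
facet normal 0.991 0.072 -0.113
outer loop
vertex 0.75 2.052 -2.658
vertex 0.566 3.15 -3.572
vertex 0.748 2.459 -2.415
endloop
endfacet
facet normal 0.134 -0.507 0.851
outer loop
vertex 0.75 2.052 -2.658
vertex 0.748 2.459 -2.415
vertex 0.181 2.215 -2.471
endloop
endfacet
facet normal -0.134 0.508 -0.851
outer loop
vertex 0.566 3.15 -3.572
vertex -0.001 2.905 -3.629
vertex 0.232 3.414 -3.362
endloop
endfacet
facet normal 0.698 0.658 0.283
outer loop
vertex 0.566 3.15 -3.572
vertex 0.232 3.414 -3.362
vertex 0.748 2.459 -2.415
endloop
endfacet
facet normal 0.699 0.657 0.282
outer loop
vertex 0.748 2.459 -2.415
vertex 0.232 3.414 -3.362
vertex 0.415 2.723 -2.205
endloop
endfacet
facet normal 0.134 -0.508 0.851
outer loop
vertex 0.748 2.459 -2.415
vertex 0.415 2.723 -2.205
vertex 0.181 2.215 -2.471
endloop
endfacet
facet normal -0.134 0.508 -0.851
outer loop
vertex 0.232 3.414 -3.362
vertex -0.001 2.905 -3.629
vertex -0.238 3.38 -3.308
endloop
endfacet
facet normal -0.003 0.858 0.513
outer loop
vertex 0.232 3.414 -3.362
vertex -0.238 3.38 -3.308
vertex 0.415 2.723 -2.205
endloop
endfacet
facet normal -0.001 0.859 0.512
outer loop
vertex 0.415 2.723 -2.205
vertex -0.238 3.38 -3.308
vertex -0.056 2.69 -2.151
endloop
endfacet
facet normal 0.133 -0.507 0.851
outer loop
vertex 0.415 2.723 -2.205
vertex -0.056 2.69 -2.151
vertex 0.181 2.215 -2.471
endloop
endfacet
facet normal -0.134 0.508 -0.851
outer loop
vertex -0.238 3.38 -3.308
vertex -0.001 2.905 -3.629
vertex -0.57 3.068 -3.442
endloop
endfacet
facet normal -0.702 0.557 0.443
outer loop
vertex -0.238 3.38 -3.308
vertex -0.57 3.068 -3.442
vertex -0.056 2.69 -2.151
endloop
endfacet
facet normal -0.703 0.556 0.443
outer loop
vertex -0.056 2.69 -2.151
vertex -0.57 3.068 -3.442
vertex -0.387 2.378 -2.285
endloop
endfacet
facet normal 0.133 -0.507 0.851
outer loop
vertex -0.056 2.69 -2.151
vertex -0.387 2.378 -2.285
vertex 0.181 2.215 -2.471
endloop
endfacet
facet normal -0.134 0.507 -0.851
outer loop
vertex -0.57 3.068 -3.442
vertex -0.001 2.905 -3.629
vertex -0.568 2.661 -3.685
endloop
endfacet
facet normal -0.991 -0.073 0.113
outer loop
vertex -0.57 3.068 -3.442
vertex -0.568 2.661 -3.685
vertex -0.387 2.378 -2.285
endloop
endfacet
facet normal -0.991 -0.070 0.114
outer loop
vertex -0.387 2.378 -2.285
vertex -0.568 2.661 -3.685
vertex -0.386 1.97 -2.528
endloop
endfacet
facet normal 0.133 -0.507 0.852
outer loop
vertex -0.387 2.378 -2.285
vertex -0.386 1.97 -2.528
vertex 0.181 2.215 -2.471
endloop
endfacet
facet normal -0.134 0.508 -0.851
outer loop
vertex -0.568 2.661 -3.685
vertex -0.001 2.905 -3.629
vertex -0.235 2.397 -3.895
endloop
endfacet
facet normal -0.699 -0.657 -0.282
outer loop
vertex -0.568 2.661 -3.685
vertex -0.235 2.397 -3.895
vertex -0.386 1.97 -2.528
endloop
endfacet
facet normal -0.698 -0.658 -0.283
outer loop
vertex -0.386 1.97 -2.528
vertex -0.235 2.397 -3.895
vertex -0.052 1.706 -2.738
endloop
endfacet
facet normal 0.134 -0.508 0.851
outer loop
vertex -0.386 1.97 -2.528
vertex -0.052 1.706 -2.738
vertex 0.181 2.215 -2.471
endloop
endfacet
facet normal -0.133 0.507 -0.851
outer loop
vertex -0.235 2.397 -3.895
vertex -0.001 2.905 -3.629
vertex 0.236 2.43 -3.949
endloop
endfacet
facet normal 0.001 -0.858 -0.513
outer loop
vertex -0.235 2.397 -3.895
vertex 0.236 2.43 -3.949
vertex -0.052 1.706 -2.738
endloop
endfacet
facet normal 0.003 -0.859 -0.513
outer loop
vertex -0.052 1.706 -2.738
vertex 0.236 2.43 -3.949
vertex 0.418 1.74 -2.792
endloop
endfacet
facet normal 0.134 -0.508 0.851
outer loop
vertex -0.052 1.706 -2.738
vertex 0.418 1.74 -2.792
vertex 0.181 2.215 -2.471
endloop
endfacet
facet normal -0.133 0.507 -0.851
outer loop
vertex 0.236 2.43 -3.949
vertex -0.001 2.905 -3.629
vertex 0.567 2.742 -3.815
endloop
endfacet
facet normal 0.703 -0.556 -0.442
outer loop
vertex 0.236 2.43 -3.949
vertex 0.567 2.742 -3.815
vertex 0.418 1.74 -2.792
endloop
endfacet
facet normal 0.702 -0.557 -0.443
outer loop
vertex 0.418 1.74 -2.792
vertex 0.567 2.742 -3.815
vertex 0.75 2.052 -2.658
endloop
endfacet
facet normal 0.134 -0.508 0.851
outer loop
vertex 0.418 1.74 -2.792
vertex 0.75 2.052 -2.658
vertex 0.181 2.215 -2.471
endloop
endfacet

endsolid


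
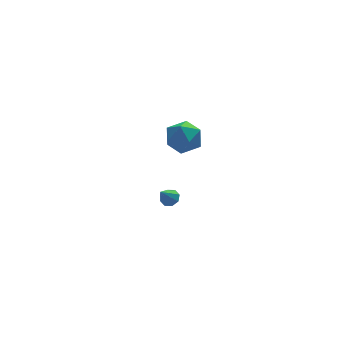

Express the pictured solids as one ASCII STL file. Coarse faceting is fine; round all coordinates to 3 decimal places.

solid 
facet normal 0.517 0.344 -0.784
outer loop
vertex -0.302 0.067 -3.35
vertex -0.615 0.52 -3.358
vertex -0.145 0.376 -3.111
endloop
endfacet
facet normal 0.513 -0.673 0.533
outer loop
vertex -0.302 0.067 -3.35
vertex -0.145 0.376 -3.111
vertex -1.245 0.1 -2.402
endloop
endfacet
facet normal 0.517 0.343 -0.784
outer loop
vertex -0.145 0.376 -3.111
vertex -0.615 0.52 -3.358
vertex -0.263 0.769 -3.017
endloop
endfacet
facet normal 0.548 -0.035 0.836
outer loop
vertex -0.145 0.376 -3.111
vertex -0.263 0.769 -3.017
vertex -1.245 0.1 -2.402
endloop
endfacet
facet normal 0.516 0.344 -0.784
outer loop
vertex -0.263 0.769 -3.017
vertex -0.615 0.52 -3.358
vertex -0.587 1.016 -3.122
endloop
endfacet
facet normal 0.147 0.544 0.826
outer loop
vertex -0.263 0.769 -3.017
vertex -0.587 1.016 -3.122
vertex -1.245 0.1 -2.402
endloop
endfacet
facet normal 0.518 0.344 -0.783
outer loop
vertex -0.587 1.016 -3.122
vertex -0.615 0.52 -3.358
vertex -0.927 0.972 -3.366
endloop
endfacet
facet normal -0.459 0.729 0.508
outer loop
vertex -0.587 1.016 -3.122
vertex -0.927 0.972 -3.366
vertex -1.245 0.1 -2.402
endloop
endfacet
facet normal 0.517 0.343 -0.784
outer loop
vertex -0.927 0.972 -3.366
vertex -0.615 0.52 -3.358
vertex -1.085 0.664 -3.605
endloop
endfacet
facet normal -0.909 0.411 0.072
outer loop
vertex -0.927 0.972 -3.366
vertex -1.085 0.664 -3.605
vertex -1.245 0.1 -2.402
endloop
endfacet
facet normal 0.517 0.346 -0.783
outer loop
vertex -1.085 0.664 -3.605
vertex -0.615 0.52 -3.358
vertex -0.966 0.271 -3.7
endloop
endfacet
facet normal -0.945 -0.230 -0.233
outer loop
vertex -1.085 0.664 -3.605
vertex -0.966 0.271 -3.7
vertex -1.245 0.1 -2.402
endloop
endfacet
facet normal 0.518 0.344 -0.783
outer loop
vertex -0.966 0.271 -3.7
vertex -0.615 0.52 -3.358
vertex -0.642 0.024 -3.594
endloop
endfacet
facet normal -0.544 -0.809 -0.223
outer loop
vertex -0.966 0.271 -3.7
vertex -0.642 0.024 -3.594
vertex -1.245 0.1 -2.402
endloop
endfacet
facet normal 0.518 0.344 -0.783
outer loop
vertex -0.642 0.024 -3.594
vertex -0.615 0.52 -3.358
vertex -0.302 0.067 -3.35
endloop
endfacet
facet normal 0.059 -0.994 0.093
outer loop
vertex -0.642 0.024 -3.594
vertex -0.302 0.067 -3.35
vertex -1.245 0.1 -2.402
endloop
endfacet
facet normal -0.226 0.491 0.841
outer loop
vertex -1.459 -1.809 3.982
vertex -1.015 -2.556 4.537
vertex -0.458 -1.75 4.217
endloop
endfacet
facet normal -0.126 0.945 0.301
outer loop
vertex -1.459 -1.809 3.982
vertex -0.458 -1.75 4.217
vertex -0.781 -1.493 3.273
endloop
endfacet
facet normal -0.589 0.778 -0.217
outer loop
vertex -1.459 -1.809 3.982
vertex -0.781 -1.493 3.273
vertex -1.538 -2.14 3.009
endloop
endfacet
facet normal -0.976 0.219 0.005
outer loop
vertex -1.459 -1.809 3.982
vertex -1.538 -2.14 3.009
vertex -1.682 -2.797 3.79
endloop
endfacet
facet normal -0.752 0.042 0.658
outer loop
vertex -1.459 -1.809 3.982
vertex -1.682 -2.797 3.79
vertex -1.015 -2.556 4.537
endloop
endfacet
facet normal 0.532 0.845 0.048
outer loop
vertex -0.781 -1.493 3.273
vertex -0.458 -1.75 4.217
vertex 0.082 -2.043 3.39
endloop
endfacet
facet normal 0.371 0.110 0.922
outer loop
vertex -0.458 -1.75 4.217
vertex -1.015 -2.556 4.537
vertex -0.062 -2.7 4.171
endloop
endfacet
facet normal -0.478 -0.617 0.626
outer loop
vertex -1.015 -2.556 4.537
vertex -1.682 -2.797 3.79
vertex -0.819 -3.347 3.907
endloop
endfacet
facet normal -0.840 -0.329 -0.432
outer loop
vertex -1.682 -2.797 3.79
vertex -1.538 -2.14 3.009
vertex -1.142 -3.09 2.963
endloop
endfacet
facet normal -0.216 0.575 -0.789
outer loop
vertex -1.538 -2.14 3.009
vertex -0.781 -1.493 3.273
vertex -0.585 -2.284 2.643
endloop
endfacet
facet normal 0.976 -0.219 -0.005
outer loop
vertex -0.141 -3.031 3.198
vertex 0.082 -2.043 3.39
vertex -0.062 -2.7 4.171
endloop
endfacet
facet normal 0.589 -0.778 0.217
outer loop
vertex -0.141 -3.031 3.198
vertex -0.062 -2.7 4.171
vertex -0.819 -3.347 3.907
endloop
endfacet
facet normal 0.126 -0.945 -0.301
outer loop
vertex -0.141 -3.031 3.198
vertex -0.819 -3.347 3.907
vertex -1.142 -3.09 2.963
endloop
endfacet
facet normal 0.226 -0.491 -0.841
outer loop
vertex -0.141 -3.031 3.198
vertex -1.142 -3.09 2.963
vertex -0.585 -2.284 2.643
endloop
endfacet
facet normal 0.752 -0.042 -0.658
outer loop
vertex -0.141 -3.031 3.198
vertex -0.585 -2.284 2.643
vertex 0.082 -2.043 3.39
endloop
endfacet
facet normal 0.840 0.329 0.432
outer loop
vertex -0.062 -2.7 4.171
vertex 0.082 -2.043 3.39
vertex -0.458 -1.75 4.217
endloop
endfacet
facet normal 0.216 -0.575 0.789
outer loop
vertex -0.819 -3.347 3.907
vertex -0.062 -2.7 4.171
vertex -1.015 -2.556 4.537
endloop
endfacet
facet normal -0.532 -0.845 -0.048
outer loop
vertex -1.142 -3.09 2.963
vertex -0.819 -3.347 3.907
vertex -1.682 -2.797 3.79
endloop
endfacet
facet normal -0.371 -0.110 -0.922
outer loop
vertex -0.585 -2.284 2.643
vertex -1.142 -3.09 2.963
vertex -1.538 -2.14 3.009
endloop
endfacet
facet normal 0.478 0.617 -0.626
outer loop
vertex 0.082 -2.043 3.39
vertex -0.585 -2.284 2.643
vertex -0.781 -1.493 3.273
endloop
endfacet

endsolid
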